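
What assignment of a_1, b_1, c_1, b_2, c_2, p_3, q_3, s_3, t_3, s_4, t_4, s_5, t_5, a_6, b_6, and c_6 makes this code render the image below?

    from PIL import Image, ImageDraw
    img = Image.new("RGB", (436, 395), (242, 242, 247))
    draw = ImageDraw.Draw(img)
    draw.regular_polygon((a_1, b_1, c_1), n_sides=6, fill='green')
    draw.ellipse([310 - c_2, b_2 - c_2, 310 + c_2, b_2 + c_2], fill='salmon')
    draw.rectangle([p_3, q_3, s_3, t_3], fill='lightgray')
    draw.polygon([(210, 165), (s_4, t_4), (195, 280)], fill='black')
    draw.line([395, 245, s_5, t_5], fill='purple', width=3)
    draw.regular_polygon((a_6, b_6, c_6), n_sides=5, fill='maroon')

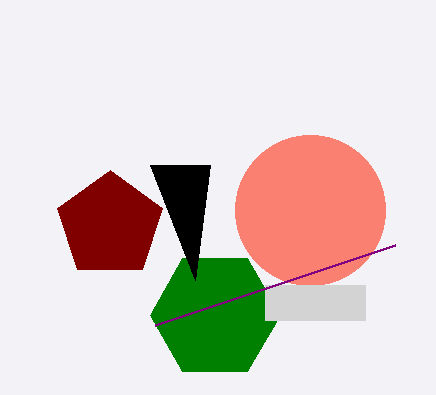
a_1 = 215, b_1 = 315, c_1 = 65, b_2 = 210, c_2 = 75, p_3 = 265, q_3 = 285, s_3 = 365, t_3 = 320, s_4 = 150, t_4 = 165, s_5 = 155, t_5 = 325, a_6 = 110, b_6 = 225, c_6 = 55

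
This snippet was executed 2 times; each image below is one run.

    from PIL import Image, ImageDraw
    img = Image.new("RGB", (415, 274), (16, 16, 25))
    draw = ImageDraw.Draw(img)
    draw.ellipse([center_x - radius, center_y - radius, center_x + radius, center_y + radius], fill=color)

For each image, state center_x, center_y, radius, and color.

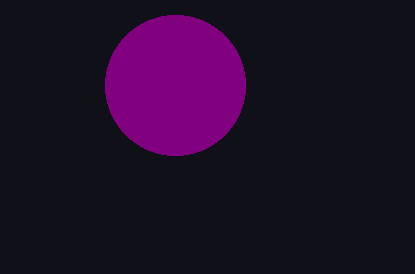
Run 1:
center_x = 175
center_y = 85
radius = 70
color = 'purple'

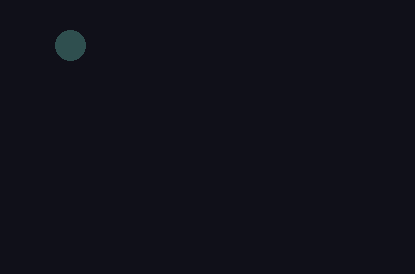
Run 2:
center_x = 70
center_y = 45
radius = 15
color = 'darkslategray'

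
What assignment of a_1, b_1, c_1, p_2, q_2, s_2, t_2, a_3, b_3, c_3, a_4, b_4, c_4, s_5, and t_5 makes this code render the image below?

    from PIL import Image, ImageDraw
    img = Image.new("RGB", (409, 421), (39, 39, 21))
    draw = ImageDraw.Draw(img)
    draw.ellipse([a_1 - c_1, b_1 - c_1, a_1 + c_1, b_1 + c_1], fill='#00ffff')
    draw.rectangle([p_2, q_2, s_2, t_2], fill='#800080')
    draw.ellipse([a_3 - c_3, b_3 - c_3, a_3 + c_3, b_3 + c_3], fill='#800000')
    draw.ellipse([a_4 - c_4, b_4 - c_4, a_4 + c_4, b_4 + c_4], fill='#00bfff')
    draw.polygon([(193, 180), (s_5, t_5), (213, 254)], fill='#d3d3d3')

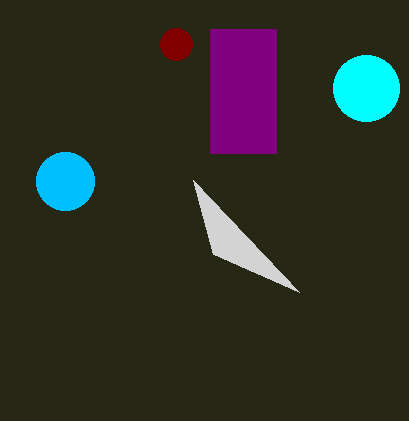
a_1 = 366, b_1 = 88, c_1 = 33, p_2 = 210, q_2 = 29, s_2 = 276, t_2 = 153, a_3 = 176, b_3 = 44, c_3 = 16, a_4 = 65, b_4 = 181, c_4 = 29, s_5 = 299, t_5 = 292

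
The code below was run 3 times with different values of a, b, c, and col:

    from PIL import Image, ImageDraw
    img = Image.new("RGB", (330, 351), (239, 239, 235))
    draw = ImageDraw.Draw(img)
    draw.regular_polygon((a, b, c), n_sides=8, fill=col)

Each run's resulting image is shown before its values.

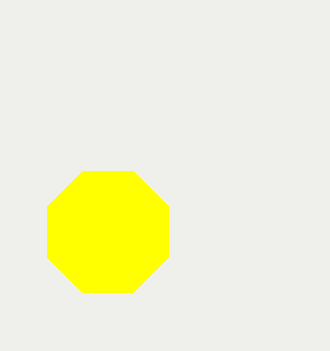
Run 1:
a = 108, b = 232, c = 66, col = 'yellow'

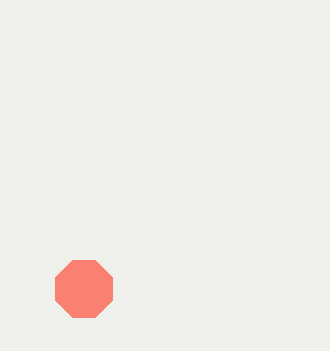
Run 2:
a = 84, b = 289, c = 31, col = 'salmon'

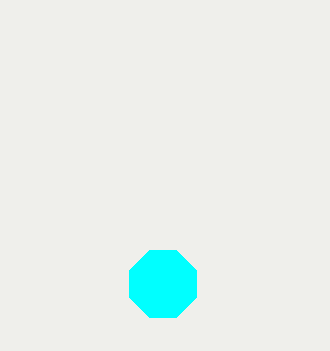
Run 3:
a = 163; b = 284; c = 36; col = 'cyan'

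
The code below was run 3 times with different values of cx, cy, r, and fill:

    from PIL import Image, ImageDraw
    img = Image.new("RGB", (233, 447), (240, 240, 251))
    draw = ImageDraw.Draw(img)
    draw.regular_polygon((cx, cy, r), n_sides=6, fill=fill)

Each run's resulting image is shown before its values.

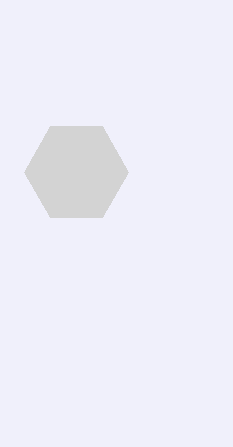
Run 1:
cx = 76; cy = 172; r = 52; fill = 'lightgray'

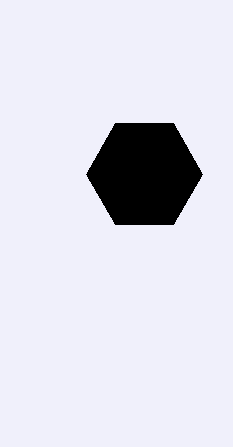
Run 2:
cx = 144; cy = 174; r = 58; fill = 'black'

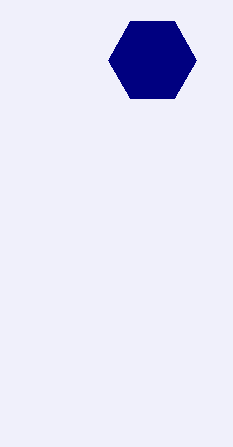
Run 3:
cx = 152; cy = 60; r = 44; fill = 'navy'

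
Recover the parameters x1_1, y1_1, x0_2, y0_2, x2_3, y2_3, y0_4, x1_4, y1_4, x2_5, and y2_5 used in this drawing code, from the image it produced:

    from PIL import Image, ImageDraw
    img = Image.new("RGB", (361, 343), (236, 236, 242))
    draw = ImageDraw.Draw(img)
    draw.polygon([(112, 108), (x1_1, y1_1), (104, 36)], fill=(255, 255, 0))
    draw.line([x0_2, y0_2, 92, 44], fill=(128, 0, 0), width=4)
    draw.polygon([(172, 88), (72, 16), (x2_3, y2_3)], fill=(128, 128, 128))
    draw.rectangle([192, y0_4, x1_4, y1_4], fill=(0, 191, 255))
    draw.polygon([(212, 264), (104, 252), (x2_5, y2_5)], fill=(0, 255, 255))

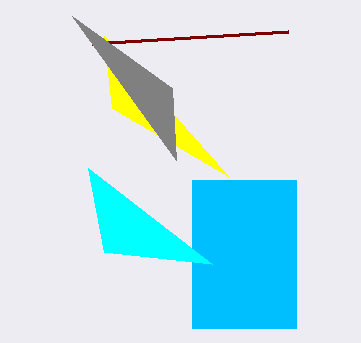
x1_1 = 228; y1_1 = 176; x0_2 = 288; y0_2 = 32; x2_3 = 176; y2_3 = 160; y0_4 = 180; x1_4 = 296; y1_4 = 328; x2_5 = 88; y2_5 = 168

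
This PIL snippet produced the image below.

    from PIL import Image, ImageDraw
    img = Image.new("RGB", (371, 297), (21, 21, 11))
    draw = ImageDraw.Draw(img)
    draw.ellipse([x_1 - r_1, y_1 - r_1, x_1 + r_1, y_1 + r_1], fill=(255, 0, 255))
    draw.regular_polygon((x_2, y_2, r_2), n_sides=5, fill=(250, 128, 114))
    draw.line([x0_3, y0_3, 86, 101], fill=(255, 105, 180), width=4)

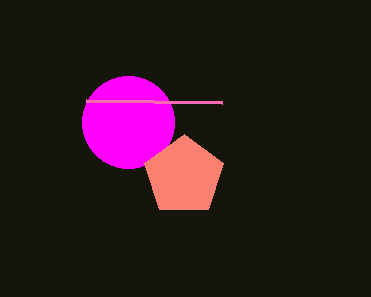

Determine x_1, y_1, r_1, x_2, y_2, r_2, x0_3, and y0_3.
x_1 = 128
y_1 = 122
r_1 = 46
x_2 = 184
y_2 = 176
r_2 = 42
x0_3 = 222
y0_3 = 103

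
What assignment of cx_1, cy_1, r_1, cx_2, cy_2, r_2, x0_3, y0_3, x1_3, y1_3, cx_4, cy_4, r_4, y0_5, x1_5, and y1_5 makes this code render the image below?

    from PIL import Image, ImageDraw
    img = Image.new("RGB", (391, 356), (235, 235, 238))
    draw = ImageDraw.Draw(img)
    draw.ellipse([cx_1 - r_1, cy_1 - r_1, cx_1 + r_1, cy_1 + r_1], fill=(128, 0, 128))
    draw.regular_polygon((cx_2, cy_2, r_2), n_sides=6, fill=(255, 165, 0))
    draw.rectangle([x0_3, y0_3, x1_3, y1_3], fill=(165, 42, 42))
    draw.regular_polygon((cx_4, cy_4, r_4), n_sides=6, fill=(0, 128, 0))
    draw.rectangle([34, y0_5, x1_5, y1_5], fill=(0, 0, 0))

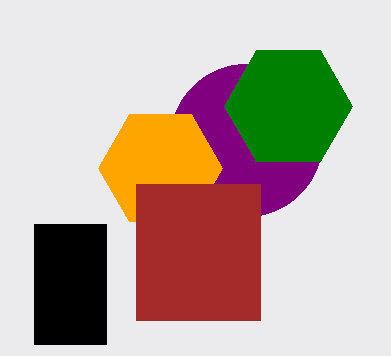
cx_1 = 246
cy_1 = 140
r_1 = 76
cx_2 = 160
cy_2 = 168
r_2 = 62
x0_3 = 136
y0_3 = 184
x1_3 = 260
y1_3 = 320
cx_4 = 288
cy_4 = 106
r_4 = 64
y0_5 = 224
x1_5 = 106
y1_5 = 344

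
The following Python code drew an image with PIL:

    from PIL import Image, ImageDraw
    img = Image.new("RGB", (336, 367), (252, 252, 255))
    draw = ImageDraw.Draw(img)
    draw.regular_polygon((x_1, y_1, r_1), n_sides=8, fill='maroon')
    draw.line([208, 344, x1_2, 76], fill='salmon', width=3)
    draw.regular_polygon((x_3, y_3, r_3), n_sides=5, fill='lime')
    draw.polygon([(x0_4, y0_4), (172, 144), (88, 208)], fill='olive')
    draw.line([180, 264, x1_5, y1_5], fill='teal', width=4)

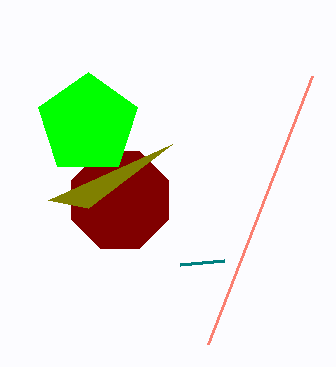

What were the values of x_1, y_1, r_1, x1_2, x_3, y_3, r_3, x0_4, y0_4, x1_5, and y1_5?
x_1 = 120, y_1 = 200, r_1 = 52, x1_2 = 312, x_3 = 88, y_3 = 124, r_3 = 52, x0_4 = 48, y0_4 = 200, x1_5 = 224, y1_5 = 260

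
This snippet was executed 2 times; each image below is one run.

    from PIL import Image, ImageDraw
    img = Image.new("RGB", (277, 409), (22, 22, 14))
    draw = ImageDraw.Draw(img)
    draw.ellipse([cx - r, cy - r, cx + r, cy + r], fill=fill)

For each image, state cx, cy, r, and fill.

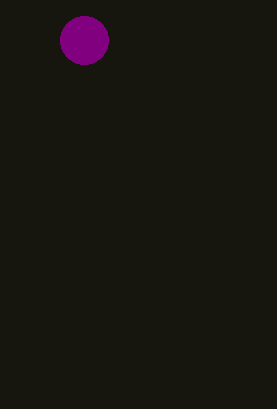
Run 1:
cx = 84
cy = 40
r = 24
fill = 'purple'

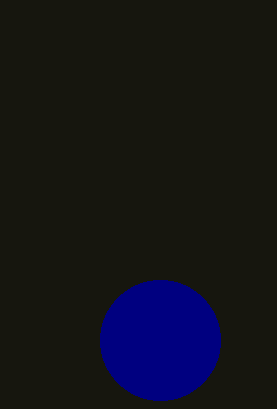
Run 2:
cx = 160; cy = 340; r = 60; fill = 'navy'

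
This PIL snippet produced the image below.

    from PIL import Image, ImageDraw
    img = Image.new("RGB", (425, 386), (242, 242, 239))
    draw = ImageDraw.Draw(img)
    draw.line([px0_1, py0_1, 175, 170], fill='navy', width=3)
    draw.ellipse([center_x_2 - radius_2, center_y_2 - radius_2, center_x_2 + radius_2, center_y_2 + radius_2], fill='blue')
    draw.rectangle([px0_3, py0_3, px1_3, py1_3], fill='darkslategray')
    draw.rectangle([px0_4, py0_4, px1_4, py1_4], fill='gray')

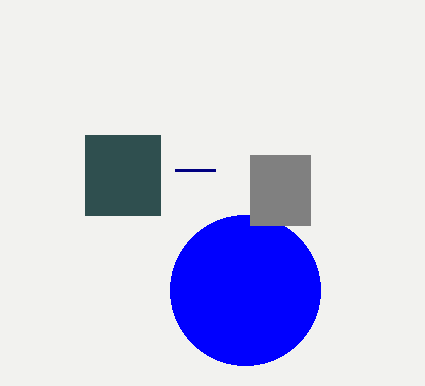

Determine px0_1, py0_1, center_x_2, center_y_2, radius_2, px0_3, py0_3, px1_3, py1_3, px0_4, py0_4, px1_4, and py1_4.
px0_1 = 215
py0_1 = 170
center_x_2 = 245
center_y_2 = 290
radius_2 = 75
px0_3 = 85
py0_3 = 135
px1_3 = 160
py1_3 = 215
px0_4 = 250
py0_4 = 155
px1_4 = 310
py1_4 = 225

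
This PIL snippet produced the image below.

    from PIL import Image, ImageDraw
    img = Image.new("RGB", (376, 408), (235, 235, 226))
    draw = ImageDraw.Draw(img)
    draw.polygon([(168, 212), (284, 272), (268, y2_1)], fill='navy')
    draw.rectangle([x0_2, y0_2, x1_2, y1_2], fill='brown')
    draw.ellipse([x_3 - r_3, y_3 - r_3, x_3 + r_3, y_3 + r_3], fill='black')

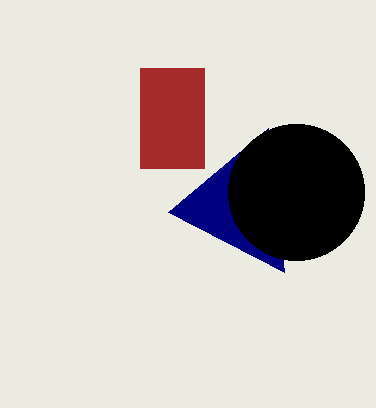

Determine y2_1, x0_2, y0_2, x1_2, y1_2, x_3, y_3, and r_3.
y2_1 = 128; x0_2 = 140; y0_2 = 68; x1_2 = 204; y1_2 = 168; x_3 = 296; y_3 = 192; r_3 = 68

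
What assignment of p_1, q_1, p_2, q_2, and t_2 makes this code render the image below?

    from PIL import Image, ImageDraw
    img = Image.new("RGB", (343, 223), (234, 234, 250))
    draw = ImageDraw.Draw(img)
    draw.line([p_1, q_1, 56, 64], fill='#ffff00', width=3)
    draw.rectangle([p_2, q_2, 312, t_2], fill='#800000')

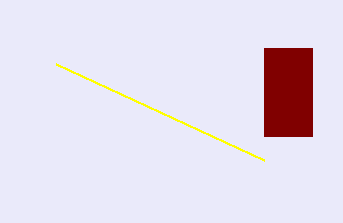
p_1 = 264
q_1 = 160
p_2 = 264
q_2 = 48
t_2 = 136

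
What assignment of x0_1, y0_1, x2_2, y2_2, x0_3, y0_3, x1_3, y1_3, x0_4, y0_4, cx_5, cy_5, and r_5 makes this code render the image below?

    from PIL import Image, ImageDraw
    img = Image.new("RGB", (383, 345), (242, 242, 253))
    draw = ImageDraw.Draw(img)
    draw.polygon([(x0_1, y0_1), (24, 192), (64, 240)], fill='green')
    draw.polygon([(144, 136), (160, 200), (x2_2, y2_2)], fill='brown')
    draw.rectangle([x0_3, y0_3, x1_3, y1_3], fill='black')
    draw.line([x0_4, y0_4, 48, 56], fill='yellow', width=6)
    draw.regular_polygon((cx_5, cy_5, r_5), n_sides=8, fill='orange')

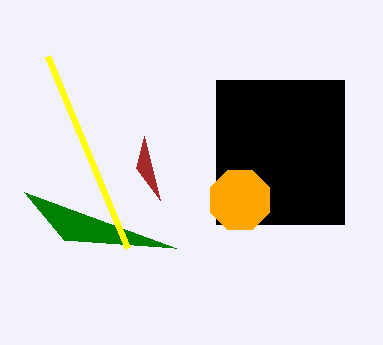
x0_1 = 176, y0_1 = 248, x2_2 = 136, y2_2 = 168, x0_3 = 216, y0_3 = 80, x1_3 = 344, y1_3 = 224, x0_4 = 128, y0_4 = 248, cx_5 = 240, cy_5 = 200, r_5 = 32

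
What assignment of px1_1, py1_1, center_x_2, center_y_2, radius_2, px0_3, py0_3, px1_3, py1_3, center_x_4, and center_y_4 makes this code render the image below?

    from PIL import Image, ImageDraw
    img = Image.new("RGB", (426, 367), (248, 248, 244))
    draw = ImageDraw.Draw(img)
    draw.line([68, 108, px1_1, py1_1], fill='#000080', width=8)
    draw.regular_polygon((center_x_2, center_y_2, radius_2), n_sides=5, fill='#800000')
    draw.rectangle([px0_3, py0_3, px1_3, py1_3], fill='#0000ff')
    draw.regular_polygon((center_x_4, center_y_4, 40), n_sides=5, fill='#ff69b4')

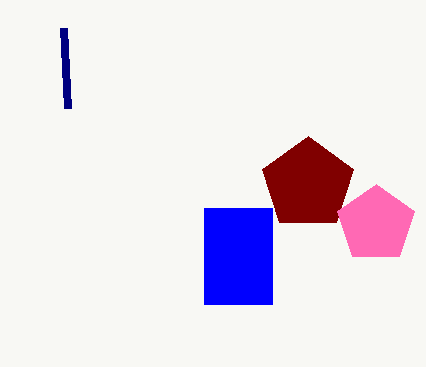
px1_1 = 64, py1_1 = 28, center_x_2 = 308, center_y_2 = 184, radius_2 = 48, px0_3 = 204, py0_3 = 208, px1_3 = 272, py1_3 = 304, center_x_4 = 376, center_y_4 = 224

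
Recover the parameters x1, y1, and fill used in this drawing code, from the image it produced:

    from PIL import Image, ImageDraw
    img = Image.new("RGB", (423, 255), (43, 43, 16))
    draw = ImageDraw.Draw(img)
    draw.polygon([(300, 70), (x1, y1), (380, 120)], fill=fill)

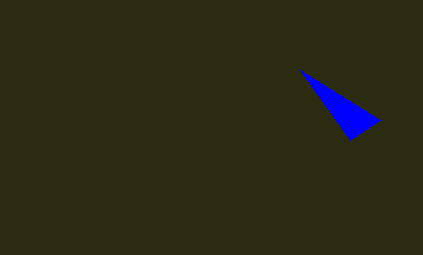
x1 = 350; y1 = 140; fill = 'blue'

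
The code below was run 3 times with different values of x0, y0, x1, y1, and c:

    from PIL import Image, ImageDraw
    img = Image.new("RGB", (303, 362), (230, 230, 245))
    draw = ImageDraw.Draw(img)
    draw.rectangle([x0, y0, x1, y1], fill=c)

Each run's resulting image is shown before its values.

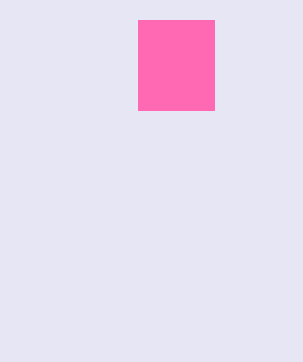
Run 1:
x0 = 138; y0 = 20; x1 = 214; y1 = 110; c = 'hotpink'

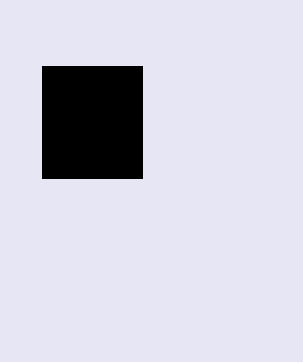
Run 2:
x0 = 42, y0 = 66, x1 = 142, y1 = 178, c = 'black'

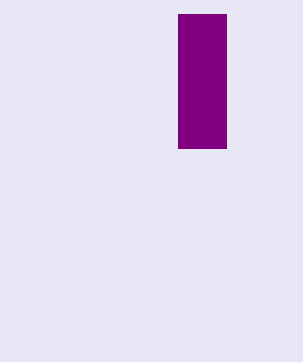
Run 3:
x0 = 178; y0 = 14; x1 = 226; y1 = 148; c = 'purple'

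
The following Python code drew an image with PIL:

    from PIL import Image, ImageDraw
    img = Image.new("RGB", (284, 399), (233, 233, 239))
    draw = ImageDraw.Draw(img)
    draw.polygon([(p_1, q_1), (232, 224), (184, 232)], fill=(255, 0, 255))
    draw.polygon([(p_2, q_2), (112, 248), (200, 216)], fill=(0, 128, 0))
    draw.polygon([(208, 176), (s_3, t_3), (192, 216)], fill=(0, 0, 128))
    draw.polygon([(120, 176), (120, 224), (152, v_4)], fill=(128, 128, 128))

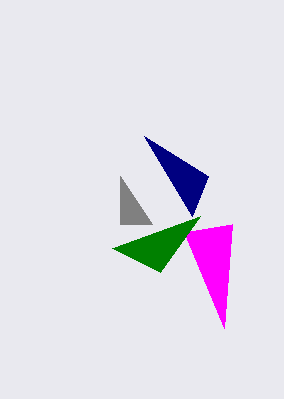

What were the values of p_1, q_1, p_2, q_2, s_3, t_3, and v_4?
p_1 = 224; q_1 = 328; p_2 = 160; q_2 = 272; s_3 = 144; t_3 = 136; v_4 = 224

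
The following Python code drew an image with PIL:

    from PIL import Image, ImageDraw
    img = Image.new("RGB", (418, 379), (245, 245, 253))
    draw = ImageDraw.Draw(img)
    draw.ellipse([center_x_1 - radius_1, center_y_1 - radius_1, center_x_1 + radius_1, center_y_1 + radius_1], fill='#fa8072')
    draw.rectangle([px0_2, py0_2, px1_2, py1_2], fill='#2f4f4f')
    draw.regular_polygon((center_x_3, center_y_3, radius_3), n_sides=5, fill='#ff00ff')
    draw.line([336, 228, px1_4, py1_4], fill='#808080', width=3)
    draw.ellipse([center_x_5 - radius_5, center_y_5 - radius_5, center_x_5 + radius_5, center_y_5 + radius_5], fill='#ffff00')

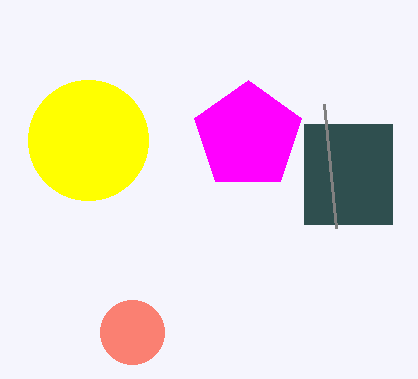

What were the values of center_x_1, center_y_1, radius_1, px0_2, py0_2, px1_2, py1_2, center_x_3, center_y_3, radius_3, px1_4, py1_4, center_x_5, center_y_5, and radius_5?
center_x_1 = 132, center_y_1 = 332, radius_1 = 32, px0_2 = 304, py0_2 = 124, px1_2 = 392, py1_2 = 224, center_x_3 = 248, center_y_3 = 136, radius_3 = 56, px1_4 = 324, py1_4 = 104, center_x_5 = 88, center_y_5 = 140, radius_5 = 60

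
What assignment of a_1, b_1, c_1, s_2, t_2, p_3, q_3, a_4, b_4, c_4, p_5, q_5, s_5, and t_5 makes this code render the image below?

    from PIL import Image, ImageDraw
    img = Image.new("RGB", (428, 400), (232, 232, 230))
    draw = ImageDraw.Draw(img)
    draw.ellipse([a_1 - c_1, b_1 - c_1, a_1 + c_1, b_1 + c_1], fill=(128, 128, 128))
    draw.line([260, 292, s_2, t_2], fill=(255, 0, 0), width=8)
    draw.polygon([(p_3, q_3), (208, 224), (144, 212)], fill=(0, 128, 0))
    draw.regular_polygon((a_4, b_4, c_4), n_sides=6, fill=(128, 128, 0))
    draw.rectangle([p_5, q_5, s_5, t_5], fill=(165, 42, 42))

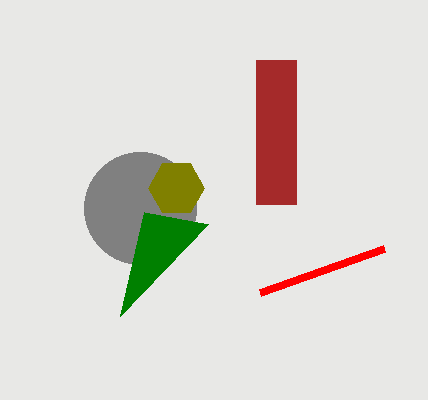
a_1 = 140, b_1 = 208, c_1 = 56, s_2 = 384, t_2 = 248, p_3 = 120, q_3 = 316, a_4 = 176, b_4 = 188, c_4 = 28, p_5 = 256, q_5 = 60, s_5 = 296, t_5 = 204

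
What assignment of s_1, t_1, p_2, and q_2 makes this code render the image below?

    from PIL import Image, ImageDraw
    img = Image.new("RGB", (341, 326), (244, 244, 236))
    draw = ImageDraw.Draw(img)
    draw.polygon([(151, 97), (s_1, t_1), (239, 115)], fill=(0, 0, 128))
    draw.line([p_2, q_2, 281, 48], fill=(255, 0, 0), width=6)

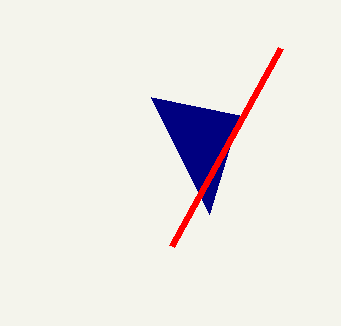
s_1 = 209; t_1 = 214; p_2 = 172; q_2 = 246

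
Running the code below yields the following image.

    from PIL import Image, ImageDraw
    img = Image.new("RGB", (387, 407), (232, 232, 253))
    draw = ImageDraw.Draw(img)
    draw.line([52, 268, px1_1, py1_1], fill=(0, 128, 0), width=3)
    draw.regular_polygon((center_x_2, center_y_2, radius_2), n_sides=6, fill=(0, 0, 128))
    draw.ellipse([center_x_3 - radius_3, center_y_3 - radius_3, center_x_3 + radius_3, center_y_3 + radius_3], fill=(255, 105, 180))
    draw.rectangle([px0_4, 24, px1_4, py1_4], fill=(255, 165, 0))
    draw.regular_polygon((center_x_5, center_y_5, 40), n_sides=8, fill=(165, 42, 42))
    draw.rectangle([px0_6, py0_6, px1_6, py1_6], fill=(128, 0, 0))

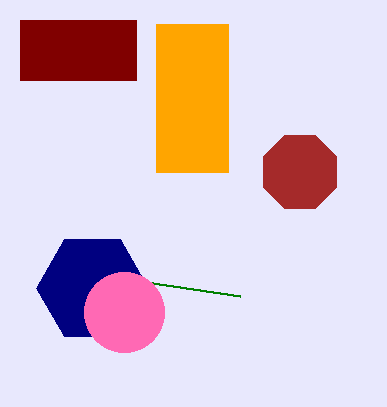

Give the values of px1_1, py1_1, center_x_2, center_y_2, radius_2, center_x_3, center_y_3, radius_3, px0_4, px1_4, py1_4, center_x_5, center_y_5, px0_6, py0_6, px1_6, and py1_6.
px1_1 = 240
py1_1 = 296
center_x_2 = 92
center_y_2 = 288
radius_2 = 56
center_x_3 = 124
center_y_3 = 312
radius_3 = 40
px0_4 = 156
px1_4 = 228
py1_4 = 172
center_x_5 = 300
center_y_5 = 172
px0_6 = 20
py0_6 = 20
px1_6 = 136
py1_6 = 80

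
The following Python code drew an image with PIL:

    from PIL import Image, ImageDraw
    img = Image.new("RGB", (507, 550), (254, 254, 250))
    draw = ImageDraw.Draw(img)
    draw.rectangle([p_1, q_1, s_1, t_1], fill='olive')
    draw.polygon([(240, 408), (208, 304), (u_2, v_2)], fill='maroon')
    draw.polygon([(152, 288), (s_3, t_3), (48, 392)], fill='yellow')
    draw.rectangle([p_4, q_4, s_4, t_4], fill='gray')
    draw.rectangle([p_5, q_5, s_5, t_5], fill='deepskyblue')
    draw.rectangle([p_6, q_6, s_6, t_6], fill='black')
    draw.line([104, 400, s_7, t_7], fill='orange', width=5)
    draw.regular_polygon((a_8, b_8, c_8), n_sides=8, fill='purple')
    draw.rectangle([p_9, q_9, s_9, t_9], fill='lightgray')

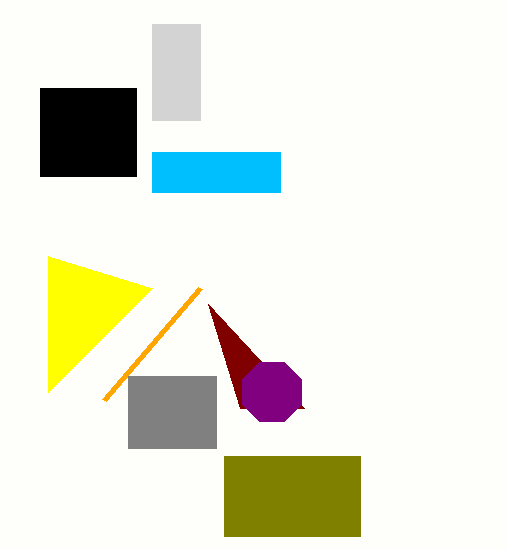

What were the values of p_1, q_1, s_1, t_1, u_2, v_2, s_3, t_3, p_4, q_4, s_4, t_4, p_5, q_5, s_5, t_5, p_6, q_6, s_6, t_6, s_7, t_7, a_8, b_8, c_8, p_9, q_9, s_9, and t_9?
p_1 = 224
q_1 = 456
s_1 = 360
t_1 = 536
u_2 = 304
v_2 = 408
s_3 = 48
t_3 = 256
p_4 = 128
q_4 = 376
s_4 = 216
t_4 = 448
p_5 = 152
q_5 = 152
s_5 = 280
t_5 = 192
p_6 = 40
q_6 = 88
s_6 = 136
t_6 = 176
s_7 = 200
t_7 = 288
a_8 = 272
b_8 = 392
c_8 = 32
p_9 = 152
q_9 = 24
s_9 = 200
t_9 = 120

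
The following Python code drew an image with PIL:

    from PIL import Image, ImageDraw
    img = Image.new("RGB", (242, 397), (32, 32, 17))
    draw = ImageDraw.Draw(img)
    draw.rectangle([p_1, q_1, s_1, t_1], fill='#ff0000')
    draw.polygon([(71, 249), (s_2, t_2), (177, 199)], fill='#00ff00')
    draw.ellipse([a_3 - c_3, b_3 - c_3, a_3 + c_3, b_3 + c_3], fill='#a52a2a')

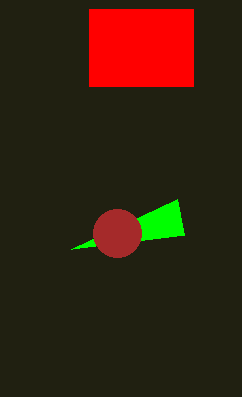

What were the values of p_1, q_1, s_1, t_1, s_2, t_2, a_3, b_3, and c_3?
p_1 = 89
q_1 = 9
s_1 = 193
t_1 = 86
s_2 = 184
t_2 = 235
a_3 = 117
b_3 = 233
c_3 = 24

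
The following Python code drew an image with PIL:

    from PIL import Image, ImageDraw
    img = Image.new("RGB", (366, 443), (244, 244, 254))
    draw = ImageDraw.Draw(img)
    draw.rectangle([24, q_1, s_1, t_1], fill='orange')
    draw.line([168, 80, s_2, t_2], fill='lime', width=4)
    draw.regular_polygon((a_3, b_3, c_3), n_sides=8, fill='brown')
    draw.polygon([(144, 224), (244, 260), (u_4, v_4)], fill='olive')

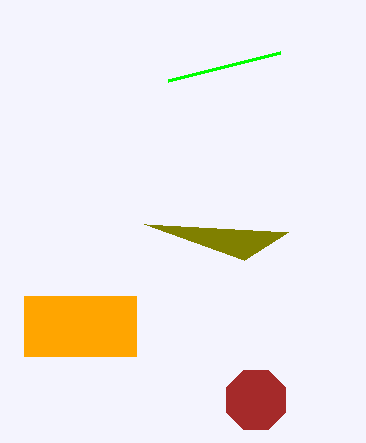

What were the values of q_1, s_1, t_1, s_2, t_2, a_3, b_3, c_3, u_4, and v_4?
q_1 = 296; s_1 = 136; t_1 = 356; s_2 = 280; t_2 = 52; a_3 = 256; b_3 = 400; c_3 = 32; u_4 = 288; v_4 = 232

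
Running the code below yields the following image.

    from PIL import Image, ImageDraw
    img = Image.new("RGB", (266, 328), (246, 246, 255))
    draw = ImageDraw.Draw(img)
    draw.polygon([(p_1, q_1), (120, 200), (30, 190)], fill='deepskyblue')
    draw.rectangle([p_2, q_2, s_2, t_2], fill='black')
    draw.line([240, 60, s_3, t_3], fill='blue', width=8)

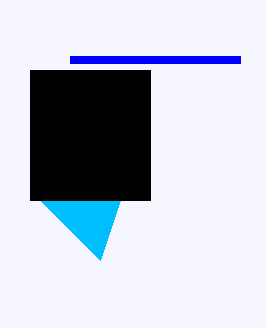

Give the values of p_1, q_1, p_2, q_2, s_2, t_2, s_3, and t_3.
p_1 = 100
q_1 = 260
p_2 = 30
q_2 = 70
s_2 = 150
t_2 = 200
s_3 = 70
t_3 = 60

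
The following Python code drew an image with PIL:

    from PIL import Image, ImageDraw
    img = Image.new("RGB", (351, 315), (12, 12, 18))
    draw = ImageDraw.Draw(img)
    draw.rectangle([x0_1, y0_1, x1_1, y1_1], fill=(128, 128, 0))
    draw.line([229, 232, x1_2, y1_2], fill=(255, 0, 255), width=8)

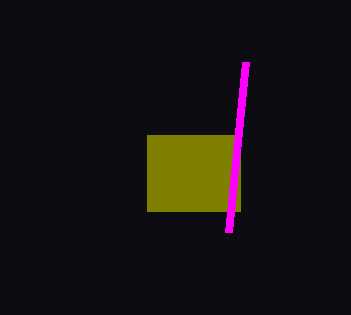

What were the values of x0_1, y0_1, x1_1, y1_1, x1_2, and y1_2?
x0_1 = 147, y0_1 = 135, x1_1 = 240, y1_1 = 211, x1_2 = 246, y1_2 = 62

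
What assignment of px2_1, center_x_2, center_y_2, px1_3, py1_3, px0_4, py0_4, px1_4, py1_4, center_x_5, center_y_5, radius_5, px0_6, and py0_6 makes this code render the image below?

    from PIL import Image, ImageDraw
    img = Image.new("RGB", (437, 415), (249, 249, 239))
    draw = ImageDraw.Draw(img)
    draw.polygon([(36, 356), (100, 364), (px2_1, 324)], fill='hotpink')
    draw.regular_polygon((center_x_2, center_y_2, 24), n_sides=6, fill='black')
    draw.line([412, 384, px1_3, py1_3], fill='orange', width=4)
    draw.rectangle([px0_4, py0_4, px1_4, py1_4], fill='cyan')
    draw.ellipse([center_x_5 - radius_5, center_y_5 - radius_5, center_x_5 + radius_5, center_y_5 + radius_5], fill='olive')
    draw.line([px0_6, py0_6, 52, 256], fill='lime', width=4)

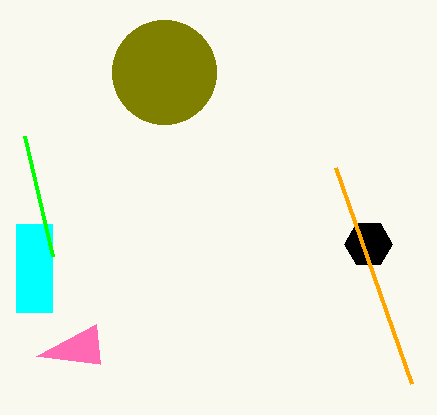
px2_1 = 96
center_x_2 = 368
center_y_2 = 244
px1_3 = 336
py1_3 = 168
px0_4 = 16
py0_4 = 224
px1_4 = 52
py1_4 = 312
center_x_5 = 164
center_y_5 = 72
radius_5 = 52
px0_6 = 24
py0_6 = 136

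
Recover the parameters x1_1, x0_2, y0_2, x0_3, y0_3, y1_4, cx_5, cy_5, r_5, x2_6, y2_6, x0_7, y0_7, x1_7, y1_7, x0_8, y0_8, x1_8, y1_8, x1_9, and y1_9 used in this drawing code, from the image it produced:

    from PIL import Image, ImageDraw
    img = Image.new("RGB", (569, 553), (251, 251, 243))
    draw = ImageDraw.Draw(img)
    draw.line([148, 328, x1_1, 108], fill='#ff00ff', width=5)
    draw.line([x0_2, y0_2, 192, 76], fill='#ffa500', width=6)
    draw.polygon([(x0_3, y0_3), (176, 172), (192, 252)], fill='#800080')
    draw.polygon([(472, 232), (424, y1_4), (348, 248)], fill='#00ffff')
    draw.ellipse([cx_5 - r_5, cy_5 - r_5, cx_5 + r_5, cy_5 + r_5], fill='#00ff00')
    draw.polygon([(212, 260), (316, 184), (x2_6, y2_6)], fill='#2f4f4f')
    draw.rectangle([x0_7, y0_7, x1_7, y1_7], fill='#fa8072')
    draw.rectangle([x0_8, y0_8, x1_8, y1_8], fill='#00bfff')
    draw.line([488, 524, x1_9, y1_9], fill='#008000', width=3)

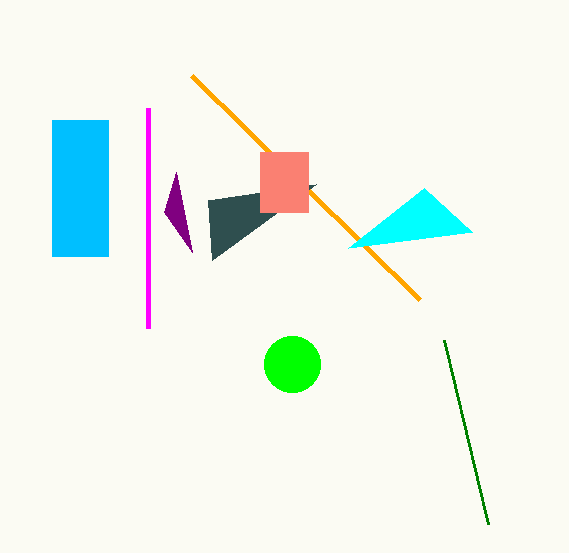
x1_1 = 148; x0_2 = 420; y0_2 = 300; x0_3 = 164; y0_3 = 212; y1_4 = 188; cx_5 = 292; cy_5 = 364; r_5 = 28; x2_6 = 208; y2_6 = 200; x0_7 = 260; y0_7 = 152; x1_7 = 308; y1_7 = 212; x0_8 = 52; y0_8 = 120; x1_8 = 108; y1_8 = 256; x1_9 = 444; y1_9 = 340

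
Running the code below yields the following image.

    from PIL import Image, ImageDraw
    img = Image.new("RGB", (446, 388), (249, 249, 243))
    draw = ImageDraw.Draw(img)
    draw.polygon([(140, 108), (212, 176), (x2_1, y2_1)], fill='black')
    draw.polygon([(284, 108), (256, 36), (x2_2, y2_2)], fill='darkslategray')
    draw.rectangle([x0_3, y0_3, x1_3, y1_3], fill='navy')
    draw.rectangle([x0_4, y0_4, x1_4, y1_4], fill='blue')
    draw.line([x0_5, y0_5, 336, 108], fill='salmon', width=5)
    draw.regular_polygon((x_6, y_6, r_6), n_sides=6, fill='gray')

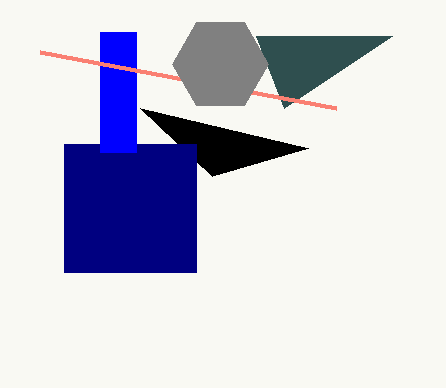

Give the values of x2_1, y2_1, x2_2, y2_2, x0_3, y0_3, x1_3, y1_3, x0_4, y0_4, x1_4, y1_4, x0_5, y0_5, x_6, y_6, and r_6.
x2_1 = 308, y2_1 = 148, x2_2 = 392, y2_2 = 36, x0_3 = 64, y0_3 = 144, x1_3 = 196, y1_3 = 272, x0_4 = 100, y0_4 = 32, x1_4 = 136, y1_4 = 152, x0_5 = 40, y0_5 = 52, x_6 = 220, y_6 = 64, r_6 = 48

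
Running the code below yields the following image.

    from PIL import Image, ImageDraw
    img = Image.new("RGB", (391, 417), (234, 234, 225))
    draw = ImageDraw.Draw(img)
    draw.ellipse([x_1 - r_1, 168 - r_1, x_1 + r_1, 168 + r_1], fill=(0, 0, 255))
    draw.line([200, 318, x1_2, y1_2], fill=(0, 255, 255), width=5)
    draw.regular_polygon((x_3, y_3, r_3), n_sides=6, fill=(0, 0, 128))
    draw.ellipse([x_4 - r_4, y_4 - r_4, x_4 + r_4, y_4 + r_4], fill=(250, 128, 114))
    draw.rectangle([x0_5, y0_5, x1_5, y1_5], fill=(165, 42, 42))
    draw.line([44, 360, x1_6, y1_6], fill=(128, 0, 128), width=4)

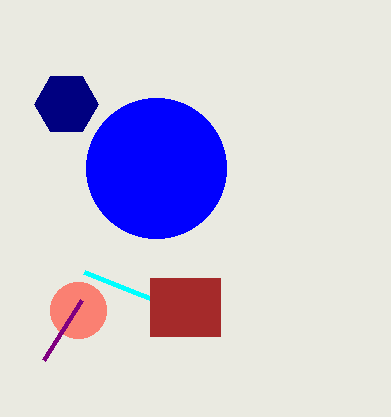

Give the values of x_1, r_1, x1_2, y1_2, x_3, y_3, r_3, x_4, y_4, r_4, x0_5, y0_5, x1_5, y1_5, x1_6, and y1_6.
x_1 = 156; r_1 = 70; x1_2 = 84; y1_2 = 272; x_3 = 66; y_3 = 104; r_3 = 32; x_4 = 78; y_4 = 310; r_4 = 28; x0_5 = 150; y0_5 = 278; x1_5 = 220; y1_5 = 336; x1_6 = 82; y1_6 = 300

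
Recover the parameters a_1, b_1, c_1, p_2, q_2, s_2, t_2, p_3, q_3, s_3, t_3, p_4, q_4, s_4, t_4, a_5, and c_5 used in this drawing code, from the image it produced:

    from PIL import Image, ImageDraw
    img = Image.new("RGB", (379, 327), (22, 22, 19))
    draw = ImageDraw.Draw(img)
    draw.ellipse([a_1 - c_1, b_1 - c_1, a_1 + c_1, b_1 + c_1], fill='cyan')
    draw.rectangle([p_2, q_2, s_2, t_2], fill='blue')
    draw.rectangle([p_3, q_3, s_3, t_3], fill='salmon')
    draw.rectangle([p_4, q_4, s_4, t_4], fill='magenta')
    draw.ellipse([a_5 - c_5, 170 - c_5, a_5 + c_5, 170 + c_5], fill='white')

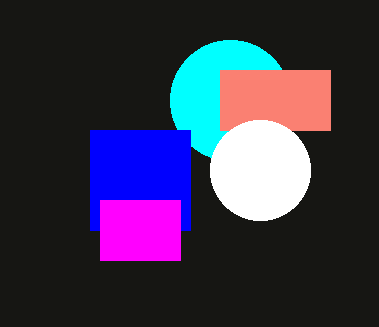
a_1 = 230, b_1 = 100, c_1 = 60, p_2 = 90, q_2 = 130, s_2 = 190, t_2 = 230, p_3 = 220, q_3 = 70, s_3 = 330, t_3 = 130, p_4 = 100, q_4 = 200, s_4 = 180, t_4 = 260, a_5 = 260, c_5 = 50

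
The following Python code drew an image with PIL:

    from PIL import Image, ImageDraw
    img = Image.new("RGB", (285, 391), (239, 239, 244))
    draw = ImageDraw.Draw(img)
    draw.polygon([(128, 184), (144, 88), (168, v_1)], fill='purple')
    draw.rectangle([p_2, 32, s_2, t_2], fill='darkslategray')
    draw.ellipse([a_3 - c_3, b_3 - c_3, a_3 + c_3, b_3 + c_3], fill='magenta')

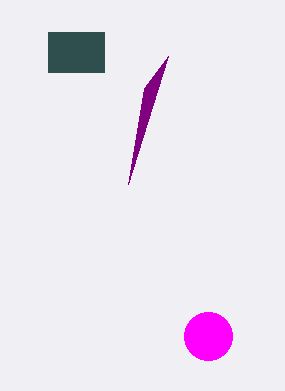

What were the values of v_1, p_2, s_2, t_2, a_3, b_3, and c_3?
v_1 = 56, p_2 = 48, s_2 = 104, t_2 = 72, a_3 = 208, b_3 = 336, c_3 = 24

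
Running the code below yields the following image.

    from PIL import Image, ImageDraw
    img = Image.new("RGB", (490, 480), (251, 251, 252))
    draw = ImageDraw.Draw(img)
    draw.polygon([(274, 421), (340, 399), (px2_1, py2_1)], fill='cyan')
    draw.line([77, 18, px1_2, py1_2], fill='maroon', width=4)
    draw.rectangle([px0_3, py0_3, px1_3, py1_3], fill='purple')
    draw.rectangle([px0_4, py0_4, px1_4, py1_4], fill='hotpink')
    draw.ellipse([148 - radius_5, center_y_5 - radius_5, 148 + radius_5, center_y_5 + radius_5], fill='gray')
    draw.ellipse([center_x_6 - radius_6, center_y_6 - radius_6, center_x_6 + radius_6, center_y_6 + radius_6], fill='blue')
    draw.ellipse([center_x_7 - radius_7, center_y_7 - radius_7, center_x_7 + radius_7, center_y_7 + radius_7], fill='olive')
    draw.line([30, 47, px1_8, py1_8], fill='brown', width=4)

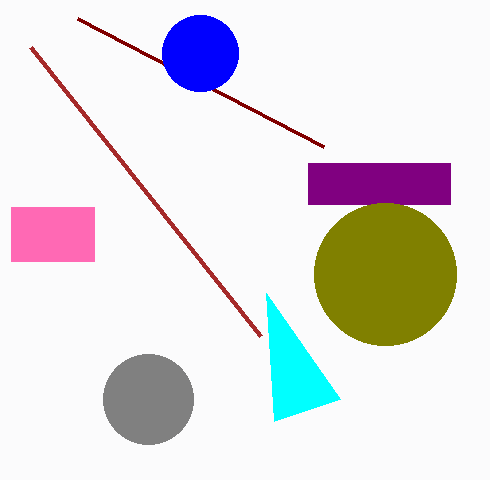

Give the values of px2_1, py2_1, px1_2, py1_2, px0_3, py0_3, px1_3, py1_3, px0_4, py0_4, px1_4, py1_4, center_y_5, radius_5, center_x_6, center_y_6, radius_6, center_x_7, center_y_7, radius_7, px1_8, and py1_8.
px2_1 = 266, py2_1 = 293, px1_2 = 323, py1_2 = 146, px0_3 = 308, py0_3 = 163, px1_3 = 450, py1_3 = 204, px0_4 = 11, py0_4 = 207, px1_4 = 94, py1_4 = 261, center_y_5 = 399, radius_5 = 45, center_x_6 = 200, center_y_6 = 53, radius_6 = 38, center_x_7 = 385, center_y_7 = 274, radius_7 = 71, px1_8 = 260, py1_8 = 336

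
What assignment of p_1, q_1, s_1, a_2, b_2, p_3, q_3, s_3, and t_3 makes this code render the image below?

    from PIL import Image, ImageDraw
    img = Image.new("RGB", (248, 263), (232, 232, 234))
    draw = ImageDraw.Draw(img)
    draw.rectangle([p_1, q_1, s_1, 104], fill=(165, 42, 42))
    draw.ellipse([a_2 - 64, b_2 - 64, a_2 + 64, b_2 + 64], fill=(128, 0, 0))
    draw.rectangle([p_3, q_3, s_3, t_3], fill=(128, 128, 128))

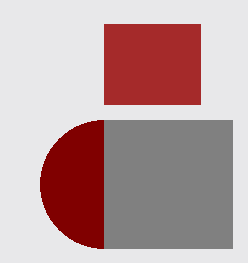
p_1 = 104
q_1 = 24
s_1 = 200
a_2 = 104
b_2 = 184
p_3 = 104
q_3 = 120
s_3 = 232
t_3 = 248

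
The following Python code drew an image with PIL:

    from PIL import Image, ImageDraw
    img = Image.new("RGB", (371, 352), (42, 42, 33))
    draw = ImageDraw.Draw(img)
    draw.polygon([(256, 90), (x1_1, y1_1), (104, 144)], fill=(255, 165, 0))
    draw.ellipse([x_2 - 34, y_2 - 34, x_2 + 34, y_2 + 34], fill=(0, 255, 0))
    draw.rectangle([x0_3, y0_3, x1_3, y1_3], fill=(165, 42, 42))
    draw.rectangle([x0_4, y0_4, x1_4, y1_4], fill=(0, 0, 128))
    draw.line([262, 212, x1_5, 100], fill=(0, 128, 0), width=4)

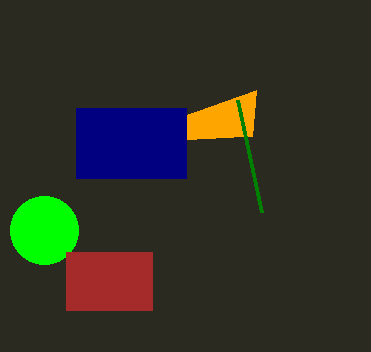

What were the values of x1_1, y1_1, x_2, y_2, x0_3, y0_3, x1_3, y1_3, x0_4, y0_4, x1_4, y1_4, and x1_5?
x1_1 = 252
y1_1 = 136
x_2 = 44
y_2 = 230
x0_3 = 66
y0_3 = 252
x1_3 = 152
y1_3 = 310
x0_4 = 76
y0_4 = 108
x1_4 = 186
y1_4 = 178
x1_5 = 238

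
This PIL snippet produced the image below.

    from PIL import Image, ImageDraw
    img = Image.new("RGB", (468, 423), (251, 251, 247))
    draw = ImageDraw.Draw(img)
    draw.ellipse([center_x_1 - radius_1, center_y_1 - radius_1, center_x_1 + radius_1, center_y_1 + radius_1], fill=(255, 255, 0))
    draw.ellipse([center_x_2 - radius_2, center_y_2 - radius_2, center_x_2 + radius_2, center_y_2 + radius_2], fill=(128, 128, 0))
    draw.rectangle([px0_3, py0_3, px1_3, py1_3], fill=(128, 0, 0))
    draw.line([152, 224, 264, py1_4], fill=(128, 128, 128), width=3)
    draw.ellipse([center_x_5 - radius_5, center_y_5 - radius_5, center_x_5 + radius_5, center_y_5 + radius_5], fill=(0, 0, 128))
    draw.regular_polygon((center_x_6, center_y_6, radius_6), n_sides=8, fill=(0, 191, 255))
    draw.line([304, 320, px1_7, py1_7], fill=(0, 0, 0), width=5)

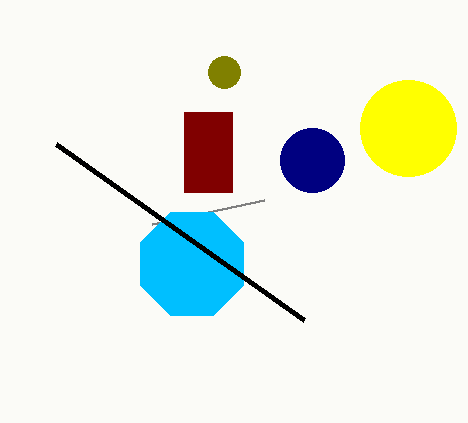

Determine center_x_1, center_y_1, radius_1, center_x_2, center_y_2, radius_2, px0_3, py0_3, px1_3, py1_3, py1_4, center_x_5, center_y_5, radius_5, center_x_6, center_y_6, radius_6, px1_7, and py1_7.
center_x_1 = 408
center_y_1 = 128
radius_1 = 48
center_x_2 = 224
center_y_2 = 72
radius_2 = 16
px0_3 = 184
py0_3 = 112
px1_3 = 232
py1_3 = 192
py1_4 = 200
center_x_5 = 312
center_y_5 = 160
radius_5 = 32
center_x_6 = 192
center_y_6 = 264
radius_6 = 56
px1_7 = 56
py1_7 = 144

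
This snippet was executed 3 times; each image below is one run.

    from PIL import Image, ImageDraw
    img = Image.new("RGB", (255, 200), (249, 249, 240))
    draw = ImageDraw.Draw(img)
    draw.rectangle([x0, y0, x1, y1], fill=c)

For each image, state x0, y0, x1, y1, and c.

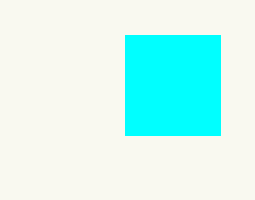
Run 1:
x0 = 125, y0 = 35, x1 = 220, y1 = 135, c = 'cyan'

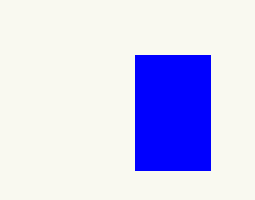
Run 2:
x0 = 135
y0 = 55
x1 = 210
y1 = 170
c = 'blue'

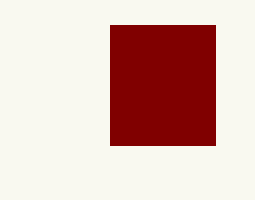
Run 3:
x0 = 110; y0 = 25; x1 = 215; y1 = 145; c = 'maroon'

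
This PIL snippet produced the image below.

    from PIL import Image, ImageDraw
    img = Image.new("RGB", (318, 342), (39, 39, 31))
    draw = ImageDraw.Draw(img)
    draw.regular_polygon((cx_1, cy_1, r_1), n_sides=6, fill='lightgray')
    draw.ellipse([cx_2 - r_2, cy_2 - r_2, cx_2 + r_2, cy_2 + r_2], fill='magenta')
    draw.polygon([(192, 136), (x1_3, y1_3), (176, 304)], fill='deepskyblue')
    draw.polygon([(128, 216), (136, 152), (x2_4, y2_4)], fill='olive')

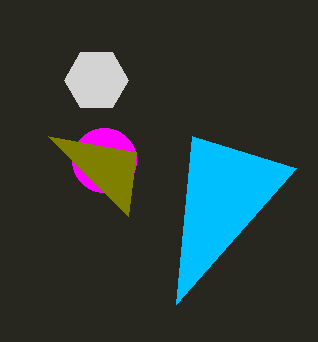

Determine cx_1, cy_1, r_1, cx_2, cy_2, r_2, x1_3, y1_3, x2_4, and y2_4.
cx_1 = 96, cy_1 = 80, r_1 = 32, cx_2 = 104, cy_2 = 160, r_2 = 32, x1_3 = 296, y1_3 = 168, x2_4 = 48, y2_4 = 136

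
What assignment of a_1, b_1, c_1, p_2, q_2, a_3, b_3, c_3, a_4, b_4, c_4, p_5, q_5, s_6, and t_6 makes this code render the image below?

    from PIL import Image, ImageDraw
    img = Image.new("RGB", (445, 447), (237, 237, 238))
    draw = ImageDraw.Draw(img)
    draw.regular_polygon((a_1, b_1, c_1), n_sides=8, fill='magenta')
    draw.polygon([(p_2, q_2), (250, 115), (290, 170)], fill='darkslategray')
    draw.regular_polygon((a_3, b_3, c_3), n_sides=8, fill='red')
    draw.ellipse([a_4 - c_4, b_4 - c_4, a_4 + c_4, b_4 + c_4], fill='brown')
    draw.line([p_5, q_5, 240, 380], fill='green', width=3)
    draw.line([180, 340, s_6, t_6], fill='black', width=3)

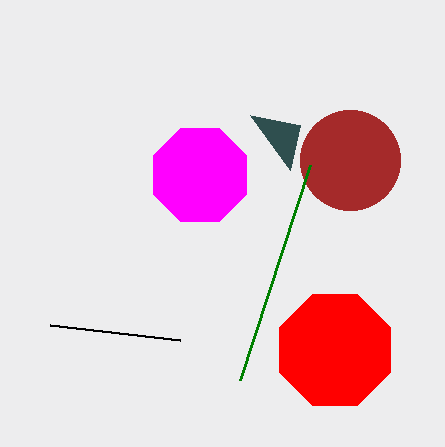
a_1 = 200
b_1 = 175
c_1 = 50
p_2 = 300
q_2 = 125
a_3 = 335
b_3 = 350
c_3 = 60
a_4 = 350
b_4 = 160
c_4 = 50
p_5 = 310
q_5 = 165
s_6 = 50
t_6 = 325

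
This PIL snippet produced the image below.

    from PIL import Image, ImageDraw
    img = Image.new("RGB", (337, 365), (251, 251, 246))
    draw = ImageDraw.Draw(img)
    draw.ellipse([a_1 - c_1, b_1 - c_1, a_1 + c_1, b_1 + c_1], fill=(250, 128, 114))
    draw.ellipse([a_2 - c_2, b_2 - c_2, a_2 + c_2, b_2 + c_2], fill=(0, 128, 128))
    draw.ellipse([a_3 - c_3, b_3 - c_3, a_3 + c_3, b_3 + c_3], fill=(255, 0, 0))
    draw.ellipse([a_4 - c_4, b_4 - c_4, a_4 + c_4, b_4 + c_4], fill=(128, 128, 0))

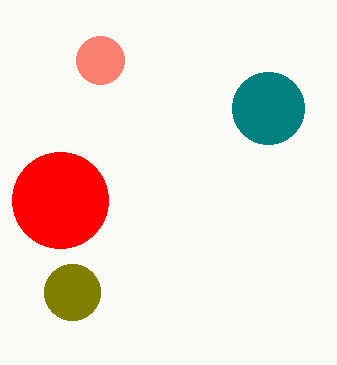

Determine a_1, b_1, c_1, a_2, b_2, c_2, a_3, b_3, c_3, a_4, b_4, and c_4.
a_1 = 100, b_1 = 60, c_1 = 24, a_2 = 268, b_2 = 108, c_2 = 36, a_3 = 60, b_3 = 200, c_3 = 48, a_4 = 72, b_4 = 292, c_4 = 28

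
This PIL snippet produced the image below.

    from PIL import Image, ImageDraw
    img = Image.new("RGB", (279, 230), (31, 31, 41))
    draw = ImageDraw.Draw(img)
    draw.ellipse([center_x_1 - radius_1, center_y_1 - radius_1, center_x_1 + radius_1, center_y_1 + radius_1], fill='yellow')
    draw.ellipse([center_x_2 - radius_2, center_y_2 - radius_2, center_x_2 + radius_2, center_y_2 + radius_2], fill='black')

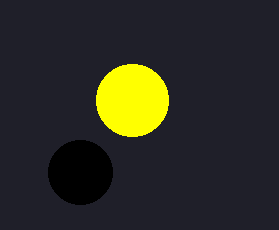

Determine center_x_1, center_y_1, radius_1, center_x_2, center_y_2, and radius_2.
center_x_1 = 132
center_y_1 = 100
radius_1 = 36
center_x_2 = 80
center_y_2 = 172
radius_2 = 32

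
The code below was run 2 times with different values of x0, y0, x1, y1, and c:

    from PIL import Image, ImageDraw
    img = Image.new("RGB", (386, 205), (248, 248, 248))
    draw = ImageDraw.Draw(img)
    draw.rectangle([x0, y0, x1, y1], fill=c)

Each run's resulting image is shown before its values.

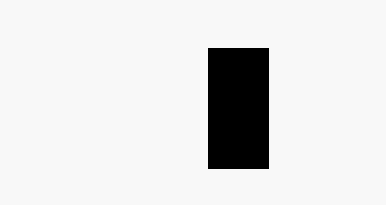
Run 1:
x0 = 208
y0 = 48
x1 = 268
y1 = 168
c = 'black'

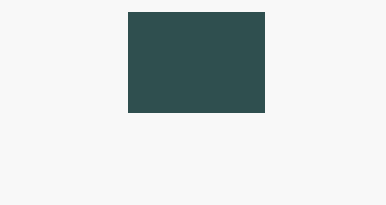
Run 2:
x0 = 128; y0 = 12; x1 = 264; y1 = 112; c = 'darkslategray'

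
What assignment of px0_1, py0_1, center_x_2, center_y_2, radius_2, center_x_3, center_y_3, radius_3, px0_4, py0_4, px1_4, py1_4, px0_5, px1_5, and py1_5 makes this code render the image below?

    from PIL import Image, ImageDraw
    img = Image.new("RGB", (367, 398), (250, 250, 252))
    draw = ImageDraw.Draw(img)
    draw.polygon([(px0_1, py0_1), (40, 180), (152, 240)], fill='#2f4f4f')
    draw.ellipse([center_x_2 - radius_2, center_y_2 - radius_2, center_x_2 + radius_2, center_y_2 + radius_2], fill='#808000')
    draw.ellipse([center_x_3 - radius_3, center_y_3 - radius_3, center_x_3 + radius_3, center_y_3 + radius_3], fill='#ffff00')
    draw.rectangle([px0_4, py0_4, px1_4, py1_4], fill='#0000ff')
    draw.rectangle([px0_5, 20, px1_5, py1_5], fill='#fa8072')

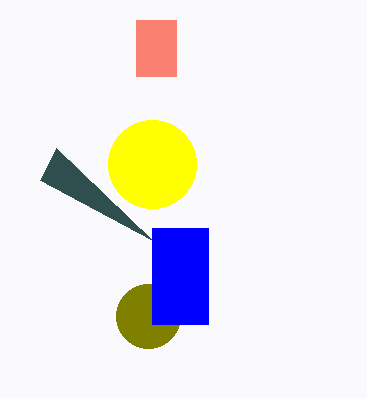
px0_1 = 56; py0_1 = 148; center_x_2 = 148; center_y_2 = 316; radius_2 = 32; center_x_3 = 152; center_y_3 = 164; radius_3 = 44; px0_4 = 152; py0_4 = 228; px1_4 = 208; py1_4 = 324; px0_5 = 136; px1_5 = 176; py1_5 = 76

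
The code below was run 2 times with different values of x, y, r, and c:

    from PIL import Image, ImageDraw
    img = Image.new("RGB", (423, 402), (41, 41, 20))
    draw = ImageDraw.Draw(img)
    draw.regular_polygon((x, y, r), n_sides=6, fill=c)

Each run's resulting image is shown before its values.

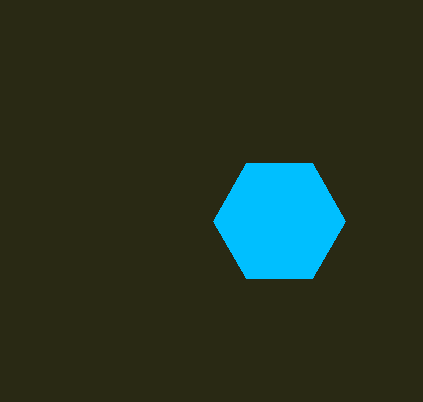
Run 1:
x = 279, y = 221, r = 66, c = 'deepskyblue'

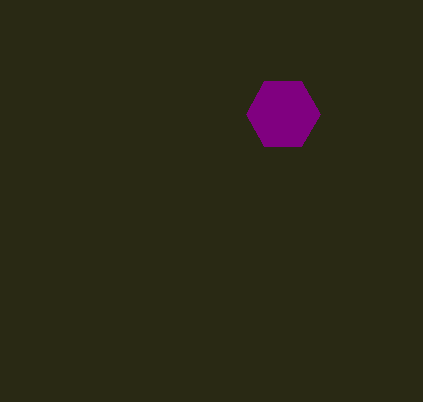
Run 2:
x = 283, y = 114, r = 37, c = 'purple'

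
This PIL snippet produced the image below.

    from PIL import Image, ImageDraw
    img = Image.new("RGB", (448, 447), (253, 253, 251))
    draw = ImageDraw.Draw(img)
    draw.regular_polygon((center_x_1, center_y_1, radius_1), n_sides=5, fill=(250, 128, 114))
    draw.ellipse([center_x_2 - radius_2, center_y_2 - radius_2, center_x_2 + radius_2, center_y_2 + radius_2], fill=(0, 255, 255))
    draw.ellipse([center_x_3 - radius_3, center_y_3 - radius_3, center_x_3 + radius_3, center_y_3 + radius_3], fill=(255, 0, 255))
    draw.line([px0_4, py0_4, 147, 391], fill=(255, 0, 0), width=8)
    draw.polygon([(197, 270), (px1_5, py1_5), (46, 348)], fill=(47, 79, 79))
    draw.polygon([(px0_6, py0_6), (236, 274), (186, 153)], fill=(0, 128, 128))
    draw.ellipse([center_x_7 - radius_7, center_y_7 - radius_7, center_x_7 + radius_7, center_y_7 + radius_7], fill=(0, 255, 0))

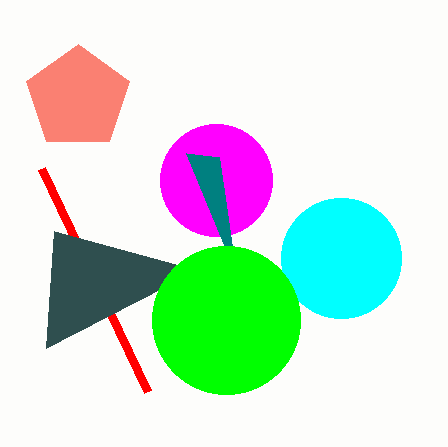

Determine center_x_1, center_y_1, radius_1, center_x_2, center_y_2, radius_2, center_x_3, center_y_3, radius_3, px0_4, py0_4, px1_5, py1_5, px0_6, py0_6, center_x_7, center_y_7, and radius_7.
center_x_1 = 78; center_y_1 = 98; radius_1 = 54; center_x_2 = 341; center_y_2 = 258; radius_2 = 60; center_x_3 = 216; center_y_3 = 180; radius_3 = 56; px0_4 = 41; py0_4 = 168; px1_5 = 54; py1_5 = 231; px0_6 = 219; py0_6 = 157; center_x_7 = 226; center_y_7 = 320; radius_7 = 74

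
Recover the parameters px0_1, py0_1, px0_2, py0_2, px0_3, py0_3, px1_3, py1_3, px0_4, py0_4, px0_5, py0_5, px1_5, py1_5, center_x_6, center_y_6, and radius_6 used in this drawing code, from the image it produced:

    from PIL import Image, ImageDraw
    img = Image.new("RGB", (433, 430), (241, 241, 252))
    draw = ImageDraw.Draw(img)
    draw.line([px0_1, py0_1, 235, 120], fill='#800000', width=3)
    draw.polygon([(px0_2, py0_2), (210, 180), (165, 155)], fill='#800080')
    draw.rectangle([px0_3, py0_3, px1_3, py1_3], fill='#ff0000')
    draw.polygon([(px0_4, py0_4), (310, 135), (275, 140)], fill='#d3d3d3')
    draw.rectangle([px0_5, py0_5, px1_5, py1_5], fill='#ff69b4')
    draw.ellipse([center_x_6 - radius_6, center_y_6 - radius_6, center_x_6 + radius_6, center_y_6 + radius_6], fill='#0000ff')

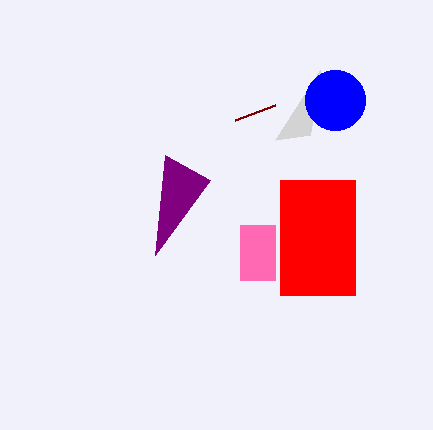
px0_1 = 275; py0_1 = 105; px0_2 = 155; py0_2 = 255; px0_3 = 280; py0_3 = 180; px1_3 = 355; py1_3 = 295; px0_4 = 320; py0_4 = 70; px0_5 = 240; py0_5 = 225; px1_5 = 275; py1_5 = 280; center_x_6 = 335; center_y_6 = 100; radius_6 = 30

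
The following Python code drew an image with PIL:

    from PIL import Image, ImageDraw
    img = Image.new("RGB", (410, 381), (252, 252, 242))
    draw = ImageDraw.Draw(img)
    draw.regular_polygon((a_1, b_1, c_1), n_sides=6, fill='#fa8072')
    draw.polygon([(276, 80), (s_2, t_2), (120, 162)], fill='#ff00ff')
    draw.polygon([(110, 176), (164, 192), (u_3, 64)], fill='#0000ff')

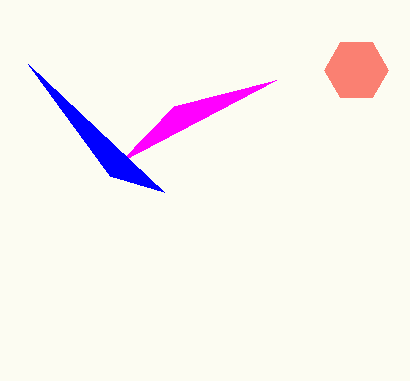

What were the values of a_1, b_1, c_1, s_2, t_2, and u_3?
a_1 = 356
b_1 = 70
c_1 = 32
s_2 = 174
t_2 = 106
u_3 = 28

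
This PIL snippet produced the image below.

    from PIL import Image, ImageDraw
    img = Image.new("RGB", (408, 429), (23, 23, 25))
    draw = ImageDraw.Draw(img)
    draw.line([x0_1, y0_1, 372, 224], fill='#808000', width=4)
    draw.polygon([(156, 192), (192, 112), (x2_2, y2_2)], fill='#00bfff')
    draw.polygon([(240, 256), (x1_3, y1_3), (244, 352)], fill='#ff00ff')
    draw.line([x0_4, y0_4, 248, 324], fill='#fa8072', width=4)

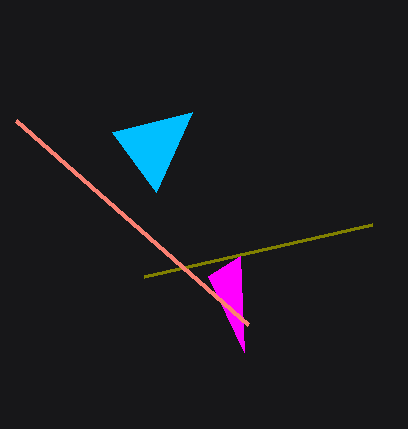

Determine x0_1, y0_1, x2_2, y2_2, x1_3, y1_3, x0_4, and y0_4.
x0_1 = 144, y0_1 = 276, x2_2 = 112, y2_2 = 132, x1_3 = 208, y1_3 = 276, x0_4 = 16, y0_4 = 120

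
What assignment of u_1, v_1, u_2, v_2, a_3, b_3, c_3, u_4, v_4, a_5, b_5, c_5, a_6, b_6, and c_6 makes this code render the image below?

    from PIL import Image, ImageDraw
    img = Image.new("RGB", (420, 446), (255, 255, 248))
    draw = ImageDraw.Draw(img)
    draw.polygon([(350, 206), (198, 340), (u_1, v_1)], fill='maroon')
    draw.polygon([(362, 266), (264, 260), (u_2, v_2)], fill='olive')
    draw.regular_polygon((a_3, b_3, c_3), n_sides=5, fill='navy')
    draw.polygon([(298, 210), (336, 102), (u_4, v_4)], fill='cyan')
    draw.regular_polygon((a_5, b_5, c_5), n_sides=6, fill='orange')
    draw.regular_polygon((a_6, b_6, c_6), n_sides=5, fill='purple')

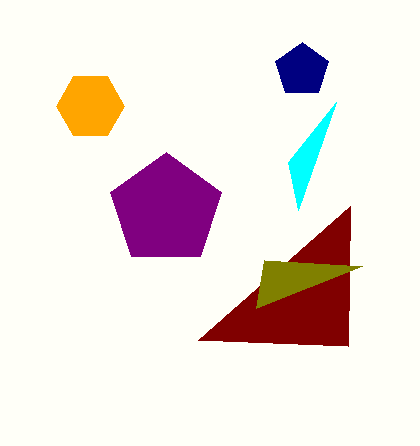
u_1 = 348; v_1 = 346; u_2 = 256; v_2 = 308; a_3 = 302; b_3 = 70; c_3 = 28; u_4 = 288; v_4 = 162; a_5 = 90; b_5 = 106; c_5 = 34; a_6 = 166; b_6 = 210; c_6 = 58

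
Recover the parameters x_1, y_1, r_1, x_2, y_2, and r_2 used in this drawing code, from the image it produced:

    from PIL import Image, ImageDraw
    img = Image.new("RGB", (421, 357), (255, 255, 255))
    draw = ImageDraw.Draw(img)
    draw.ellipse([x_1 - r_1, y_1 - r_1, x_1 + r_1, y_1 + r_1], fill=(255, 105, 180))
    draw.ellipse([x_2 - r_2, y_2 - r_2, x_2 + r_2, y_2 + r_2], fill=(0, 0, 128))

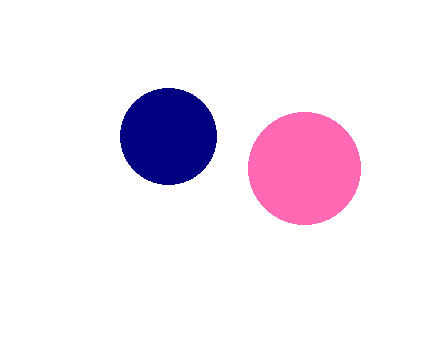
x_1 = 304
y_1 = 168
r_1 = 56
x_2 = 168
y_2 = 136
r_2 = 48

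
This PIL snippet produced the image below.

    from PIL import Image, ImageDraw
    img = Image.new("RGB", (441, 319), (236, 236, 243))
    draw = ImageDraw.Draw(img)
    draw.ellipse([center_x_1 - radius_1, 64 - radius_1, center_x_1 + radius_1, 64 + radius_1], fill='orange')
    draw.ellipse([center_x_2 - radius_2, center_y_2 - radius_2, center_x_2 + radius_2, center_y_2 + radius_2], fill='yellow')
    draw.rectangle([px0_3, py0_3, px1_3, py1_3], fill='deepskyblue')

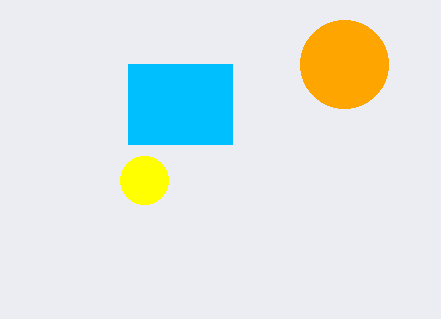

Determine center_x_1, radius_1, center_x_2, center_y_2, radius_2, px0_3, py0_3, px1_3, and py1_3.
center_x_1 = 344; radius_1 = 44; center_x_2 = 144; center_y_2 = 180; radius_2 = 24; px0_3 = 128; py0_3 = 64; px1_3 = 232; py1_3 = 144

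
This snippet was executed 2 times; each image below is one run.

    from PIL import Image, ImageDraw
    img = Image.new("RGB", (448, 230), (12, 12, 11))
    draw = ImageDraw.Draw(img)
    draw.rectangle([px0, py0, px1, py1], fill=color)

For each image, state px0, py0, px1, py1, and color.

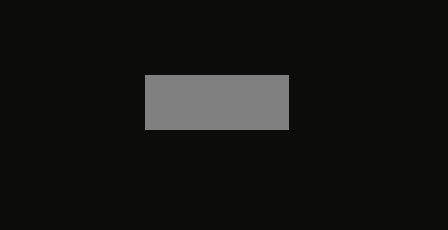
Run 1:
px0 = 145
py0 = 75
px1 = 288
py1 = 129
color = 'gray'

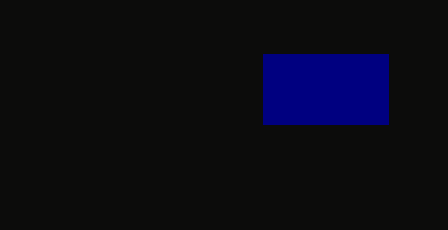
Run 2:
px0 = 263
py0 = 54
px1 = 388
py1 = 124
color = 'navy'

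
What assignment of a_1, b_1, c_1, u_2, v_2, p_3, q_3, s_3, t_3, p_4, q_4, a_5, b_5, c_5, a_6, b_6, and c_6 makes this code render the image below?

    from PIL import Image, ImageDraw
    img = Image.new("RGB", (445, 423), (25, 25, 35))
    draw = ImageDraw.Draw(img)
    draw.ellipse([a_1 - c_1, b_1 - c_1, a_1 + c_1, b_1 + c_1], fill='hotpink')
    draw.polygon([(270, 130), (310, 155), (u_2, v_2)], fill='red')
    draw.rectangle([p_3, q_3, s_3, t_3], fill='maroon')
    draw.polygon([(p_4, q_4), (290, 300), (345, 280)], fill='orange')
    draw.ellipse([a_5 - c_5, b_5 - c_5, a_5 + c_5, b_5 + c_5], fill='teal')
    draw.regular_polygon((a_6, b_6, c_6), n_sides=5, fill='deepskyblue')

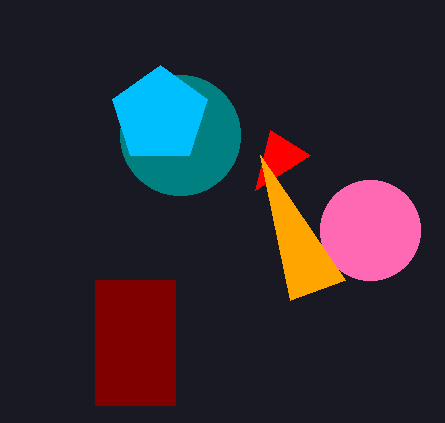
a_1 = 370
b_1 = 230
c_1 = 50
u_2 = 255
v_2 = 190
p_3 = 95
q_3 = 280
s_3 = 175
t_3 = 405
p_4 = 260
q_4 = 155
a_5 = 180
b_5 = 135
c_5 = 60
a_6 = 160
b_6 = 115
c_6 = 50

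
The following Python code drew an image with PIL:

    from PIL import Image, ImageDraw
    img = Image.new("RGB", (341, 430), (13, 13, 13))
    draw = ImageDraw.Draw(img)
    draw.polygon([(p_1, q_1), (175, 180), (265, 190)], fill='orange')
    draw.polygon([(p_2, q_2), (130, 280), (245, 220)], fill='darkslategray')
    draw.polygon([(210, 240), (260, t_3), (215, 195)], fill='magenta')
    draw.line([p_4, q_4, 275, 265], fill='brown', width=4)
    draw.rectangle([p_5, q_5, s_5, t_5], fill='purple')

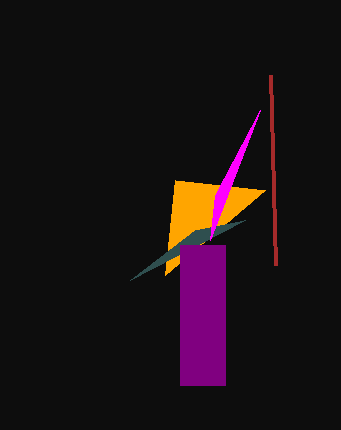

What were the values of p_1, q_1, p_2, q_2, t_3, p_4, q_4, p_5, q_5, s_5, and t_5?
p_1 = 165; q_1 = 275; p_2 = 195; q_2 = 230; t_3 = 110; p_4 = 270; q_4 = 75; p_5 = 180; q_5 = 245; s_5 = 225; t_5 = 385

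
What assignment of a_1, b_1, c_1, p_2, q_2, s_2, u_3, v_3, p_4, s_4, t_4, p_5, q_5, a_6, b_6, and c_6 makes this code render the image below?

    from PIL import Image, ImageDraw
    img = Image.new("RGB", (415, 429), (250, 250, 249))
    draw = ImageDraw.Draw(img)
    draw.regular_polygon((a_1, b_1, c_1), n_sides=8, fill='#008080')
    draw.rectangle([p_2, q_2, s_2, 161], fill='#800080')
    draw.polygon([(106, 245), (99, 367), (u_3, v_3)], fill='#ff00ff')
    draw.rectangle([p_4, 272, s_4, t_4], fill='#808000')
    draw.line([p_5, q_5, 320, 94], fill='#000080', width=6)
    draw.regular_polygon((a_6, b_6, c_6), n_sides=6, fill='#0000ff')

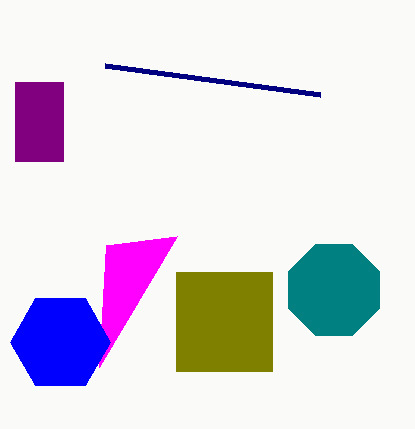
a_1 = 334
b_1 = 290
c_1 = 49
p_2 = 15
q_2 = 82
s_2 = 63
u_3 = 177
v_3 = 236
p_4 = 176
s_4 = 272
t_4 = 371
p_5 = 105
q_5 = 65
a_6 = 60
b_6 = 342
c_6 = 50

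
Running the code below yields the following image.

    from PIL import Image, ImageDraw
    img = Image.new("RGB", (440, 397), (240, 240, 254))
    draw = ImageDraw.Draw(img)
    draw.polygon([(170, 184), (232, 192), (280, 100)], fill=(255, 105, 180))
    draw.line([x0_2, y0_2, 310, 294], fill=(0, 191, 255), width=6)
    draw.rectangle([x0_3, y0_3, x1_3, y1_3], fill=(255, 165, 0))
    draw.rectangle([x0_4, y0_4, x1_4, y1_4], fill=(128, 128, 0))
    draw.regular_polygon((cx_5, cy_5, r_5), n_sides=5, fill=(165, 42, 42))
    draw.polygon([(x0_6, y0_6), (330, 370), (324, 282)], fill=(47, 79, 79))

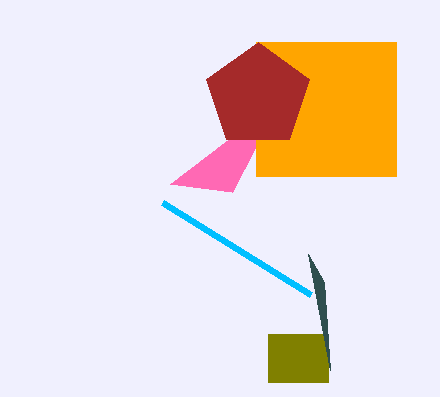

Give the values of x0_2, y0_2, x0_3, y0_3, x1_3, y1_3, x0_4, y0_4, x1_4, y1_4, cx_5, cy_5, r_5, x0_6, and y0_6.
x0_2 = 162, y0_2 = 202, x0_3 = 256, y0_3 = 42, x1_3 = 396, y1_3 = 176, x0_4 = 268, y0_4 = 334, x1_4 = 328, y1_4 = 382, cx_5 = 258, cy_5 = 96, r_5 = 54, x0_6 = 308, y0_6 = 254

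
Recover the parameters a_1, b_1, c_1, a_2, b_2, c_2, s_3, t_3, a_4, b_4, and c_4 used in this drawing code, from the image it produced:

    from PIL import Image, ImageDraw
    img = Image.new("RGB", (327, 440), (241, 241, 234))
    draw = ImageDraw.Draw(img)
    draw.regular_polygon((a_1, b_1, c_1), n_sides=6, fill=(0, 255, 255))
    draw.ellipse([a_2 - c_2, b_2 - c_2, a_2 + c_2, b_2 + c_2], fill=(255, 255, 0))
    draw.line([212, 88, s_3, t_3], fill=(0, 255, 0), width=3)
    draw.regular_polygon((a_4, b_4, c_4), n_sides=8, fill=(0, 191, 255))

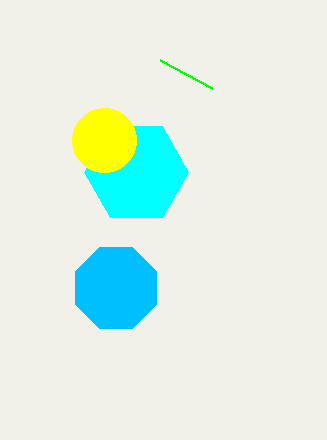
a_1 = 136, b_1 = 172, c_1 = 52, a_2 = 104, b_2 = 140, c_2 = 32, s_3 = 160, t_3 = 60, a_4 = 116, b_4 = 288, c_4 = 44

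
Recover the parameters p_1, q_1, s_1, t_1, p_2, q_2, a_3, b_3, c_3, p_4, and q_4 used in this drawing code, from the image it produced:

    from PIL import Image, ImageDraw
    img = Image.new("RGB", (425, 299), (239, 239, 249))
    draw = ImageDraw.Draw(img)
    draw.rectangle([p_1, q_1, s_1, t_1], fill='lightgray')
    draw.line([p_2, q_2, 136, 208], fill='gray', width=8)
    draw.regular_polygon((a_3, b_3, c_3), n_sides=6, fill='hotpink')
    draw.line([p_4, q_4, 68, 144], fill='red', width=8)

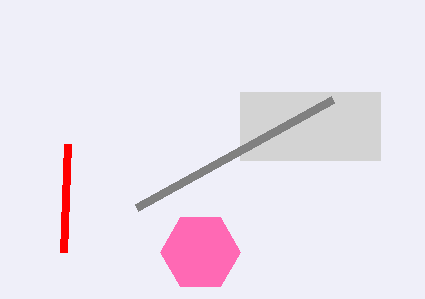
p_1 = 240
q_1 = 92
s_1 = 380
t_1 = 160
p_2 = 332
q_2 = 100
a_3 = 200
b_3 = 252
c_3 = 40
p_4 = 64
q_4 = 252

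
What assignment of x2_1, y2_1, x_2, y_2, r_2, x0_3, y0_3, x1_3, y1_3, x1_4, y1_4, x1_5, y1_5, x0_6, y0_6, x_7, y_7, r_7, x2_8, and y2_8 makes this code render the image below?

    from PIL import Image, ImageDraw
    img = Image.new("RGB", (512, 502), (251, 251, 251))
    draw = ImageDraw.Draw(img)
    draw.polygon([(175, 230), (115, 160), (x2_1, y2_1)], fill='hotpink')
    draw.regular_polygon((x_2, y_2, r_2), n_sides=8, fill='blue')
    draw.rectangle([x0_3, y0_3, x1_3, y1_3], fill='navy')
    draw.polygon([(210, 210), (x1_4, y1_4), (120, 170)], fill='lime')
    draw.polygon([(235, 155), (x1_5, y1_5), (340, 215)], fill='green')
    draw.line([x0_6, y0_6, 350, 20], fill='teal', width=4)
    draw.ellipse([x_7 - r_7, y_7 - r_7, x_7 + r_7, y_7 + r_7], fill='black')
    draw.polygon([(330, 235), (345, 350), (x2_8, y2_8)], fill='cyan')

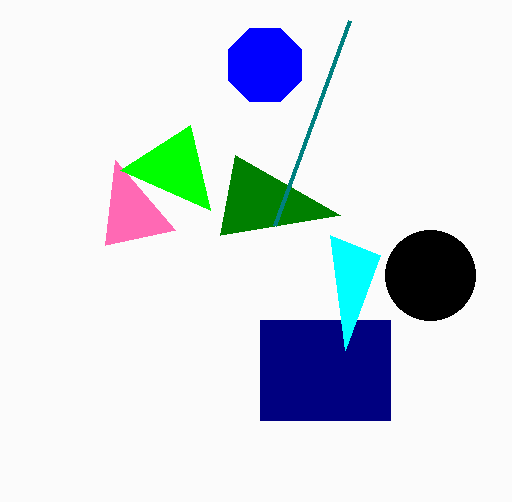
x2_1 = 105
y2_1 = 245
x_2 = 265
y_2 = 65
r_2 = 40
x0_3 = 260
y0_3 = 320
x1_3 = 390
y1_3 = 420
x1_4 = 190
y1_4 = 125
x1_5 = 220
y1_5 = 235
x0_6 = 275
y0_6 = 225
x_7 = 430
y_7 = 275
r_7 = 45
x2_8 = 380
y2_8 = 255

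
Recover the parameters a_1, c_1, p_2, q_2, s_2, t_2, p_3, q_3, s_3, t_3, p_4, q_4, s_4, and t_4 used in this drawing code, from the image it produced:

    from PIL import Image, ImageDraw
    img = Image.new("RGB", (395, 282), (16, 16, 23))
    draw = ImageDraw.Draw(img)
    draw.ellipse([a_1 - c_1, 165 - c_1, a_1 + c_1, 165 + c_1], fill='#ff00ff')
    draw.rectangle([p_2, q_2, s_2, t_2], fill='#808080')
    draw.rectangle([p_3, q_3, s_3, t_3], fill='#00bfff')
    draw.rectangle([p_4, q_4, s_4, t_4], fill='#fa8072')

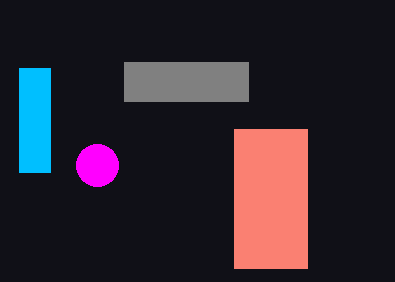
a_1 = 97, c_1 = 21, p_2 = 124, q_2 = 62, s_2 = 248, t_2 = 101, p_3 = 19, q_3 = 68, s_3 = 50, t_3 = 172, p_4 = 234, q_4 = 129, s_4 = 307, t_4 = 268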